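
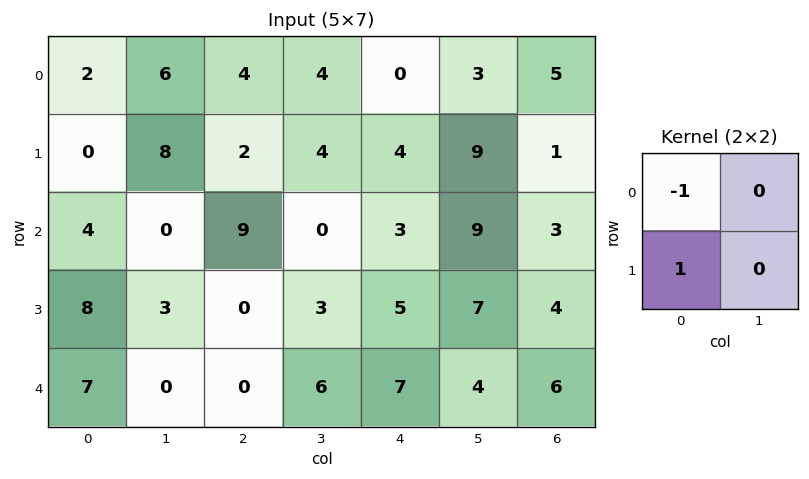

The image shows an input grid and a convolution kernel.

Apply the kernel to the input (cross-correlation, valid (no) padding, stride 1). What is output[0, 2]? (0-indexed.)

The receptive field on the input at this output position is [4 4 / 2 4]. Elementwise product with the kernel and sum: 4·-1 + 2·1.

-2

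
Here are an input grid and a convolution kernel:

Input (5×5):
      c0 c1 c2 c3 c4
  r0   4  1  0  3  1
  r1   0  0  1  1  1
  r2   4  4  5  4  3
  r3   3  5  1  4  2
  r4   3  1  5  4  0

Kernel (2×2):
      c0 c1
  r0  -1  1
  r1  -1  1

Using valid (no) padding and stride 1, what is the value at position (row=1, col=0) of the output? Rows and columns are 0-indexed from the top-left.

0

The receptive field on the input at this output position is [0 0 / 4 4]. Elementwise product with the kernel and sum: 0·-1 + 0·1 + 4·-1 + 4·1.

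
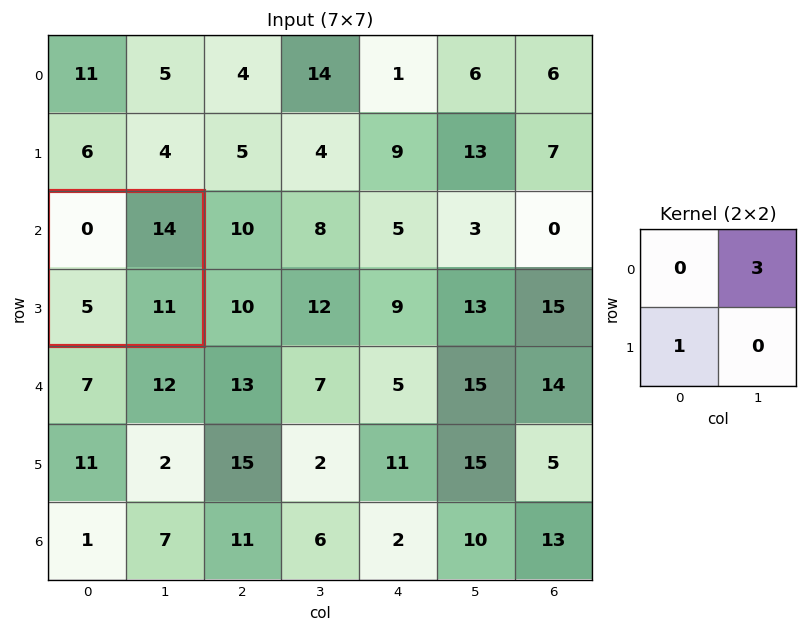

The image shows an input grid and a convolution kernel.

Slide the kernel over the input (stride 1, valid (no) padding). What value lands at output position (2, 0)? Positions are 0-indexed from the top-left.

The receptive field on the input at this output position is [0 14 / 5 11]. Elementwise product with the kernel and sum: 14·3 + 5·1.

47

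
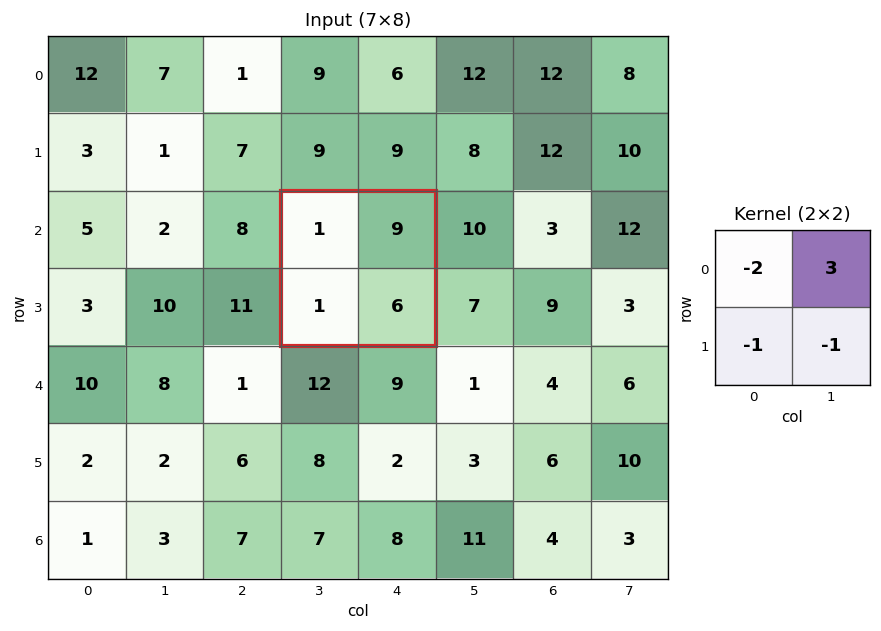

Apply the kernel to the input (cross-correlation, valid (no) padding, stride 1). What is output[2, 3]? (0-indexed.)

The receptive field on the input at this output position is [1 9 / 1 6]. Elementwise product with the kernel and sum: 1·-2 + 9·3 + 1·-1 + 6·-1.

18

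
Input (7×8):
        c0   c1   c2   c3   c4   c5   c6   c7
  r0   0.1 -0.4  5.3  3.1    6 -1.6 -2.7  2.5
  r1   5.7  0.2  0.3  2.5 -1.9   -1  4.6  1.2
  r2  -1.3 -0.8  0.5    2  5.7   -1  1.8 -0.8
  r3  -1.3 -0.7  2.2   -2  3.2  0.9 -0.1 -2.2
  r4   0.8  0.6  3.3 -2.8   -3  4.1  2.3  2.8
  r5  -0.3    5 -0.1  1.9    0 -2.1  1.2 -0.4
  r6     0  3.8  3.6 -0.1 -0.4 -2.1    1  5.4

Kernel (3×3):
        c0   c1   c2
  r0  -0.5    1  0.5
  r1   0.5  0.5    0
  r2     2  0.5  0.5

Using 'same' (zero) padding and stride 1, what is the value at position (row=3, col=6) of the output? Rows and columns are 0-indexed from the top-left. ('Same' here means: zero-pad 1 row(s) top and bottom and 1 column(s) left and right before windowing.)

The receptive field on the zero-padded input at this output position is [-1 1.8 -0.8 / 0.9 -0.1 -2.2 / 4.1 2.3 2.8]. Elementwise product with the kernel and sum: -1·-0.5 + 1.8·1 + -0.8·0.5 + 0.9·0.5 + -0.1·0.5 + 4.1·2 + 2.3·0.5 + 2.8·0.5.

13.05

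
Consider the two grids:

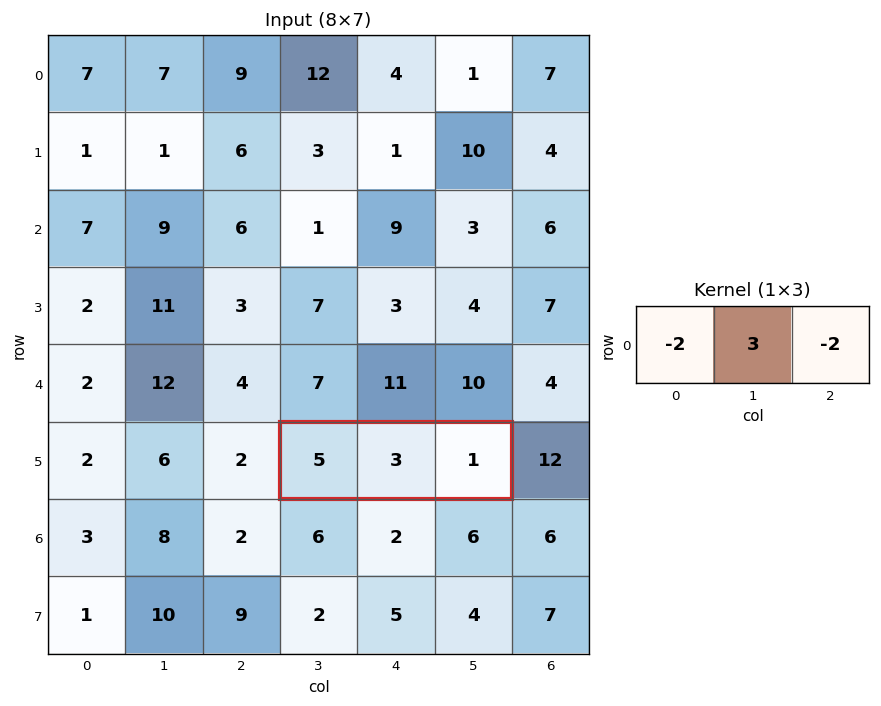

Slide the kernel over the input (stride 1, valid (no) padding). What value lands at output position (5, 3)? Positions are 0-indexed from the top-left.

The receptive field on the input at this output position is [5 3 1]. Elementwise product with the kernel and sum: 5·-2 + 3·3 + 1·-2.

-3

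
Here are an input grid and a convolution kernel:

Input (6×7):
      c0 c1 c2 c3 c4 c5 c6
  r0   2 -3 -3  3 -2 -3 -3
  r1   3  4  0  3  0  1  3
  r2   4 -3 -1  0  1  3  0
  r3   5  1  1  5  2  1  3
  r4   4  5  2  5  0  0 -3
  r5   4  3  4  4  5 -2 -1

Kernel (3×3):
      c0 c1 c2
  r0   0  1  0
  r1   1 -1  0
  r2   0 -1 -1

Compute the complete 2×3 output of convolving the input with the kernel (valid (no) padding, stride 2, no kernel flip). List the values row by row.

0 -1 -7
-6 -9 7

Output[0,0]: The receptive field on the input at this output position is [2 -3 -3 / 3 4 0 / 4 -3 -1]. Elementwise product with the kernel and sum: -3·1 + 3·1 + 4·-1 + -3·-1 + -1·-1.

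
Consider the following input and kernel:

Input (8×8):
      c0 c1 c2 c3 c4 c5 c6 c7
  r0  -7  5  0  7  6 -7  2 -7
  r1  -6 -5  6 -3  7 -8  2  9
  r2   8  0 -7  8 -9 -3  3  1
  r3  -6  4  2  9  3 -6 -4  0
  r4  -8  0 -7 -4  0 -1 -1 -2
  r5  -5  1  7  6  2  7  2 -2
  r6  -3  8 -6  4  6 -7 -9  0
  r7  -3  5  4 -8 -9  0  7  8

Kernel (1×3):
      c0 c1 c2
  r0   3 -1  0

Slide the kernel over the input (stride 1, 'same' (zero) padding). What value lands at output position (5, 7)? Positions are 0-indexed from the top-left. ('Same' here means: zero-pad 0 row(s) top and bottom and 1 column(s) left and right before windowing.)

The receptive field on the zero-padded input at this output position is [2 -2 0]. Elementwise product with the kernel and sum: 2·3 + -2·-1.

8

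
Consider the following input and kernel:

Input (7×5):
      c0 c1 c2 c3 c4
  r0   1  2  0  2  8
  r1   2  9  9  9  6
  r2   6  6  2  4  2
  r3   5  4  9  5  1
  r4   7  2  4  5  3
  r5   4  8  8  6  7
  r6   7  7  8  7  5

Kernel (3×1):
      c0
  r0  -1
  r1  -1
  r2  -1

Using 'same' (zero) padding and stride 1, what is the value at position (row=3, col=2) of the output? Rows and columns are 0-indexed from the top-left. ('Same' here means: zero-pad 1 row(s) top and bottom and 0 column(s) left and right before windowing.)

The receptive field on the zero-padded input at this output position is [2 / 9 / 4]. Elementwise product with the kernel and sum: 2·-1 + 9·-1 + 4·-1.

-15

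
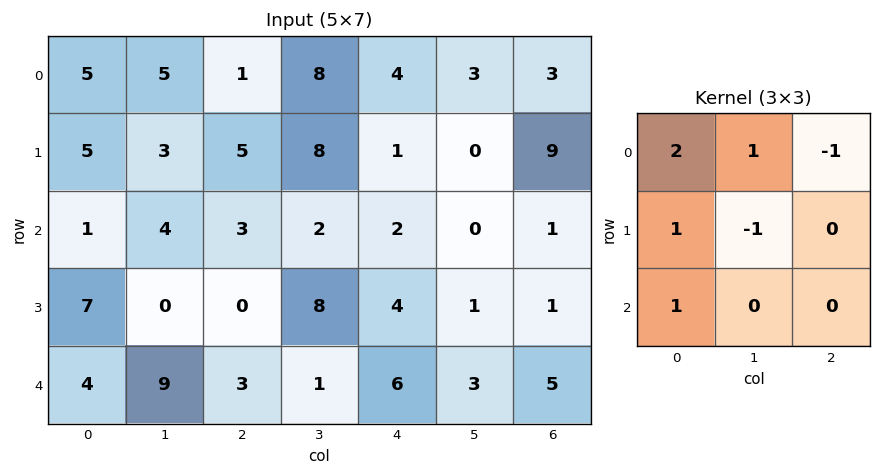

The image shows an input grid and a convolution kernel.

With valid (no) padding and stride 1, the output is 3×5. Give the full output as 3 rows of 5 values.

17 5 6 26 11
12 4 18 25 -1
14 18 1 11 12

Output[0,0]: The receptive field on the input at this output position is [5 5 1 / 5 3 5 / 1 4 3]. Elementwise product with the kernel and sum: 5·2 + 5·1 + 1·-1 + 5·1 + 3·-1 + 1·1.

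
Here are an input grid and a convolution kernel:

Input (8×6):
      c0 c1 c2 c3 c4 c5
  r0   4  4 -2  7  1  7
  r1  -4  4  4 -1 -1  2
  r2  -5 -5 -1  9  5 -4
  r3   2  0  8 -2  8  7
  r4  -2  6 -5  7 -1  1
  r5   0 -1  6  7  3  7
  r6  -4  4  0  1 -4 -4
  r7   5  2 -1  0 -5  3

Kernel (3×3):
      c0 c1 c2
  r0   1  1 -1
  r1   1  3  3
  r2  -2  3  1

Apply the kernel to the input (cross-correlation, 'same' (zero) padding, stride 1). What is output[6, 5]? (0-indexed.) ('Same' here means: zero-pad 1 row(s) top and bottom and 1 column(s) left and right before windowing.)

The receptive field on the zero-padded input at this output position is [3 7 0 / -4 -4 0 / -5 3 0]. Elementwise product with the kernel and sum: 3·1 + 7·1 + 0·-1 + -4·1 + -4·3 + 0·3 + -5·-2 + 3·3 + 0·1.

13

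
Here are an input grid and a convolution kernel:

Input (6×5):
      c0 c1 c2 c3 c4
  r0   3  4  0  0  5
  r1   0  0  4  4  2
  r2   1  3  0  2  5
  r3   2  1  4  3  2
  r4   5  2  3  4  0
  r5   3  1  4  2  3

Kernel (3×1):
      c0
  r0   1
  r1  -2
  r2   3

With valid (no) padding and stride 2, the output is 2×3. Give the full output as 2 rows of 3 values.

Output[0,0]: The receptive field on the input at this output position is [3 / 0 / 1]. Elementwise product with the kernel and sum: 3·1 + 0·-2 + 1·3.

6 -8 16
12 1 1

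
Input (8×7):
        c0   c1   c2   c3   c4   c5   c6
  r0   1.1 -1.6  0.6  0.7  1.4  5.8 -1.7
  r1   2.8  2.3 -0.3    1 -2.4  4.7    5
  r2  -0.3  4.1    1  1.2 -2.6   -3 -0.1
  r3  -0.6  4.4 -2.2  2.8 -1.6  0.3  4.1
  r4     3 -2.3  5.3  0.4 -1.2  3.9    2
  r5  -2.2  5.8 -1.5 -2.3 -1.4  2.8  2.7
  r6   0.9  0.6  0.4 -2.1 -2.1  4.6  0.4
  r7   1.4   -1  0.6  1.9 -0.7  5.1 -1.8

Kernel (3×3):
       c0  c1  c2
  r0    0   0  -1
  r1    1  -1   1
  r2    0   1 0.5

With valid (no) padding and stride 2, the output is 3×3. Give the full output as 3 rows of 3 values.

Output[0,0]: The receptive field on the input at this output position is [1.1 -1.6 0.6 / 2.8 2.3 -0.3 / -0.3 4.1 1]. Elementwise product with the kernel and sum: 0.6·-1 + 2.8·1 + 2.3·-1 + -0.3·1 + 4.1·1 + 1·0.5.

4.2 -5.2 -3.45
-7.85 -4.2 7.2
-14 -2.55 1.3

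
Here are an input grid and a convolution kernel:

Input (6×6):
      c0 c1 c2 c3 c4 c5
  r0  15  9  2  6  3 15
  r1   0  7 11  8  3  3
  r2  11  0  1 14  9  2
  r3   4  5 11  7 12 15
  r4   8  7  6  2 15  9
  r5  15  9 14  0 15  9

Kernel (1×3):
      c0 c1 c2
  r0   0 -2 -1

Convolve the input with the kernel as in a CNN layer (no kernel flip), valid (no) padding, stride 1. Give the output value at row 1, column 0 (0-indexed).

-25

The receptive field on the input at this output position is [0 7 11]. Elementwise product with the kernel and sum: 7·-2 + 11·-1.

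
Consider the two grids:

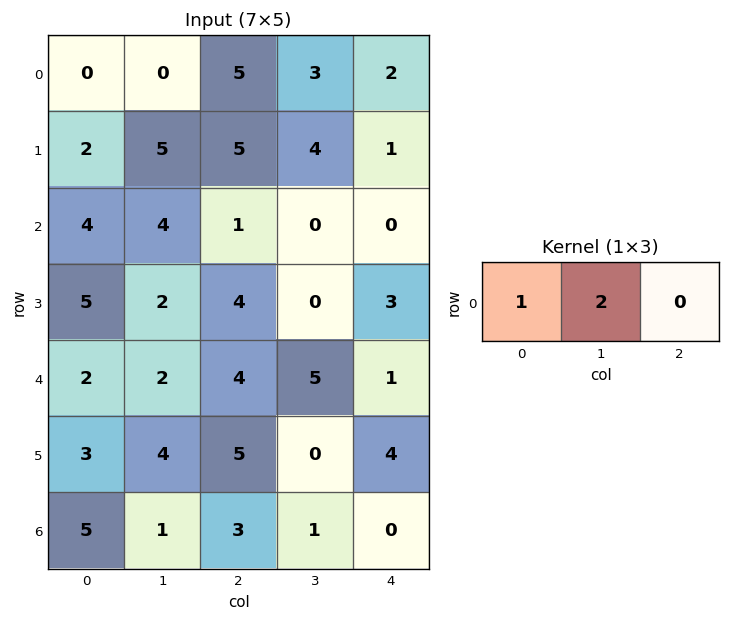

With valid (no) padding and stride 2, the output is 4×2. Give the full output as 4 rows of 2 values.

Output[0,0]: The receptive field on the input at this output position is [0 0 5]. Elementwise product with the kernel and sum: 0·1 + 0·2.

0 11
12 1
6 14
7 5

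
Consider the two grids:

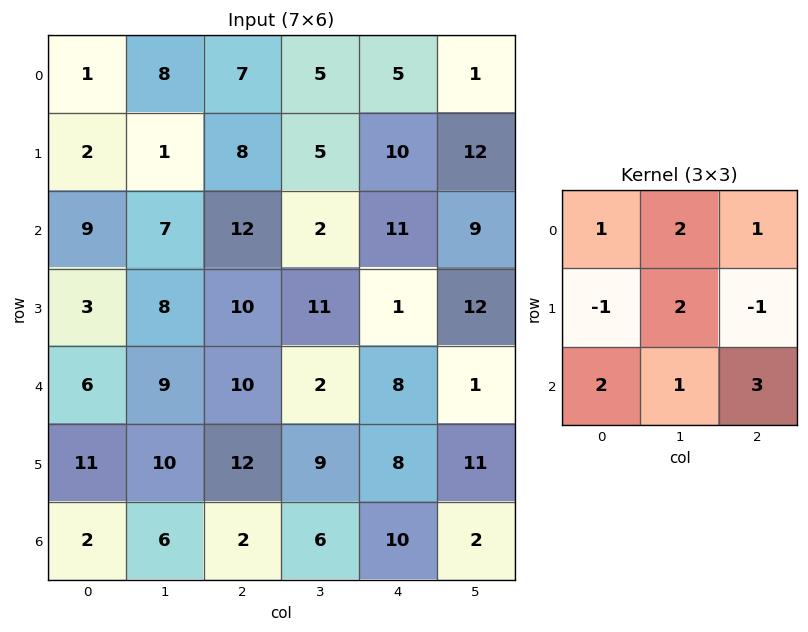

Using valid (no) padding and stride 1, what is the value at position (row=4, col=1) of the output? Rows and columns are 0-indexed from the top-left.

The receptive field on the input at this output position is [9 10 2 / 10 12 9 / 6 2 6]. Elementwise product with the kernel and sum: 9·1 + 10·2 + 2·1 + 10·-1 + 12·2 + 9·-1 + 6·2 + 2·1 + 6·3.

68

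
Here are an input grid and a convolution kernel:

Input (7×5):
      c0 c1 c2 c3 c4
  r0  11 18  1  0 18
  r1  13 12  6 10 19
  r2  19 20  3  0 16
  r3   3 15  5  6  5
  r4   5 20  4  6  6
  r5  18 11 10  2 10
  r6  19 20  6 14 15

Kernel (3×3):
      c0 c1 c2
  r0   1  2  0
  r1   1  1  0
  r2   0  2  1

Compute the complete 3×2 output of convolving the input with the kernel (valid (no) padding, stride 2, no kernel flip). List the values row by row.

Output[0,0]: The receptive field on the input at this output position is [11 18 1 / 13 12 6 / 19 20 3]. Elementwise product with the kernel and sum: 11·1 + 18·2 + 13·1 + 12·1 + 20·2 + 3·1.

115 33
121 32
120 71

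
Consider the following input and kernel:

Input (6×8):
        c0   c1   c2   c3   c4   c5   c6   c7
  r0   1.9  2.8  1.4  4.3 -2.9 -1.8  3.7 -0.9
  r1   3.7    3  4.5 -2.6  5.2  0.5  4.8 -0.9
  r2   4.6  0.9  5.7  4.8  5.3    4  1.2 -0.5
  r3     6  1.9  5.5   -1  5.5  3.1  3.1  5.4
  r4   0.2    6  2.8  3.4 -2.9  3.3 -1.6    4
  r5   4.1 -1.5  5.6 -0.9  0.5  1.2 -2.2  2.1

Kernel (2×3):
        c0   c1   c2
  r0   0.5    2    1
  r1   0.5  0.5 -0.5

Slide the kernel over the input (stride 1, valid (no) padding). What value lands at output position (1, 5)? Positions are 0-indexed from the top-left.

The receptive field on the input at this output position is [0.5 4.8 -0.9 / 4 1.2 -0.5]. Elementwise product with the kernel and sum: 0.5·0.5 + 4.8·2 + -0.9·1 + 4·0.5 + 1.2·0.5 + -0.5·-0.5.

11.8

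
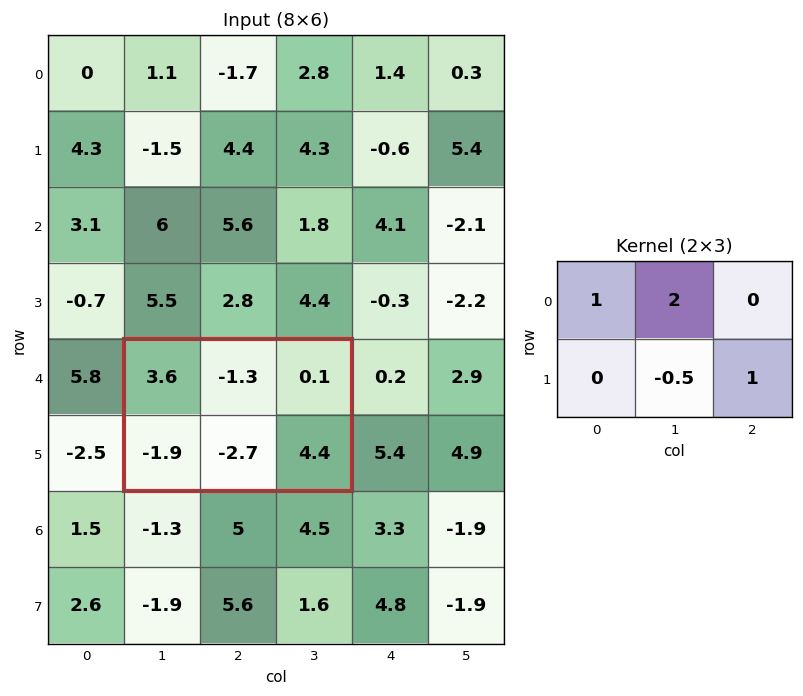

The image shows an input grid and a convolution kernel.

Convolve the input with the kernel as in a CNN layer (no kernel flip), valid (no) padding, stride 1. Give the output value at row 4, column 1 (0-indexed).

6.75

The receptive field on the input at this output position is [3.6 -1.3 0.1 / -1.9 -2.7 4.4]. Elementwise product with the kernel and sum: 3.6·1 + -1.3·2 + -2.7·-0.5 + 4.4·1.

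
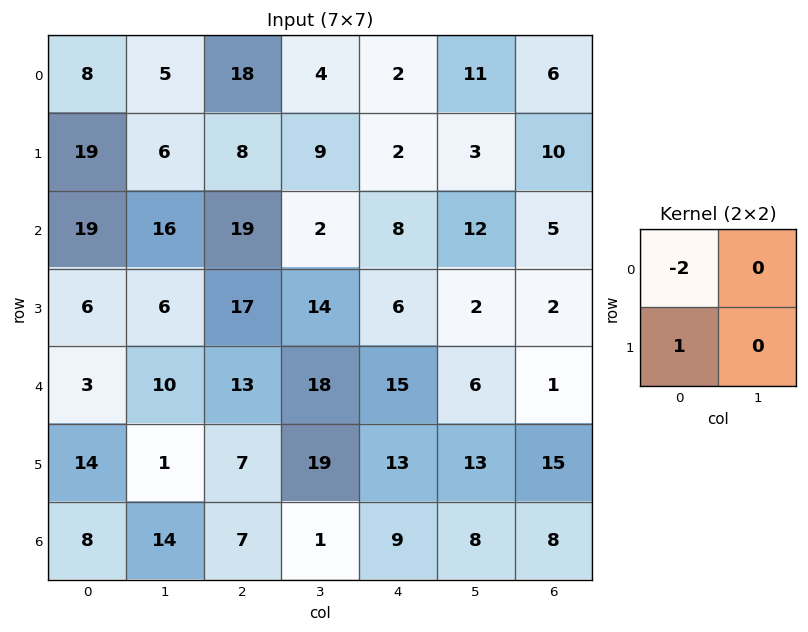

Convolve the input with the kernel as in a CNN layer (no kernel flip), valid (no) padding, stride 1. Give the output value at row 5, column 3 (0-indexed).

-37

The receptive field on the input at this output position is [19 13 / 1 9]. Elementwise product with the kernel and sum: 19·-2 + 1·1.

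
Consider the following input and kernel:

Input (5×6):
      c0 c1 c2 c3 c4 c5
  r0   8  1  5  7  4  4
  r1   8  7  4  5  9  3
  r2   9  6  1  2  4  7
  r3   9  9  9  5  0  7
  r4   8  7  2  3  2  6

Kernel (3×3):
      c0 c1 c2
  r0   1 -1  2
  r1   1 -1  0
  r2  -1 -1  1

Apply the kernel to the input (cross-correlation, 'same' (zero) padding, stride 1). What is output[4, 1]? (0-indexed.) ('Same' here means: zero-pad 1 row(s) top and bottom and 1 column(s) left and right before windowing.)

19

The receptive field on the zero-padded input at this output position is [9 9 9 / 8 7 2 / 0 0 0]. Elementwise product with the kernel and sum: 9·1 + 9·-1 + 9·2 + 8·1 + 7·-1 + 0·-1 + 0·-1 + 0·1.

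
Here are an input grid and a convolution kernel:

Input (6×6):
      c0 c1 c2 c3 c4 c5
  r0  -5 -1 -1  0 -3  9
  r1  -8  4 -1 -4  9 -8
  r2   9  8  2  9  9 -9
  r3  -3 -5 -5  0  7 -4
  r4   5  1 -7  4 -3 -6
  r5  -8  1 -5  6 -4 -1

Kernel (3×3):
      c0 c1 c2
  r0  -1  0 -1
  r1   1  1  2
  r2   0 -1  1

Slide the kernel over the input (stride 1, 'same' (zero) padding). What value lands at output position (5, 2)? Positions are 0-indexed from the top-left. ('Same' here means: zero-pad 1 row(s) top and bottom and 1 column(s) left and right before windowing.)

3

The receptive field on the zero-padded input at this output position is [1 -7 4 / 1 -5 6 / 0 0 0]. Elementwise product with the kernel and sum: 1·-1 + 4·-1 + 1·1 + -5·1 + 6·2 + 0·-1 + 0·1.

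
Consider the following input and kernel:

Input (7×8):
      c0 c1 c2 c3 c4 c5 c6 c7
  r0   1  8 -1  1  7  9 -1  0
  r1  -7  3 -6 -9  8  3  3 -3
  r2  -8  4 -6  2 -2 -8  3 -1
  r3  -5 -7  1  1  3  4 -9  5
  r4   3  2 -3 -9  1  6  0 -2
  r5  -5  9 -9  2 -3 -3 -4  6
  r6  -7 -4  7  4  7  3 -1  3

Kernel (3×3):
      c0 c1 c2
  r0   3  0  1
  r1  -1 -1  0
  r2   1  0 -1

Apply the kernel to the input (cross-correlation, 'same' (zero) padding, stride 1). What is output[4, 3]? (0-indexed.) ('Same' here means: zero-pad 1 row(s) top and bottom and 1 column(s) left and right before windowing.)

The receptive field on the zero-padded input at this output position is [1 1 3 / -3 -9 1 / -9 2 -3]. Elementwise product with the kernel and sum: 1·3 + 3·1 + -3·-1 + -9·-1 + -9·1 + -3·-1.

12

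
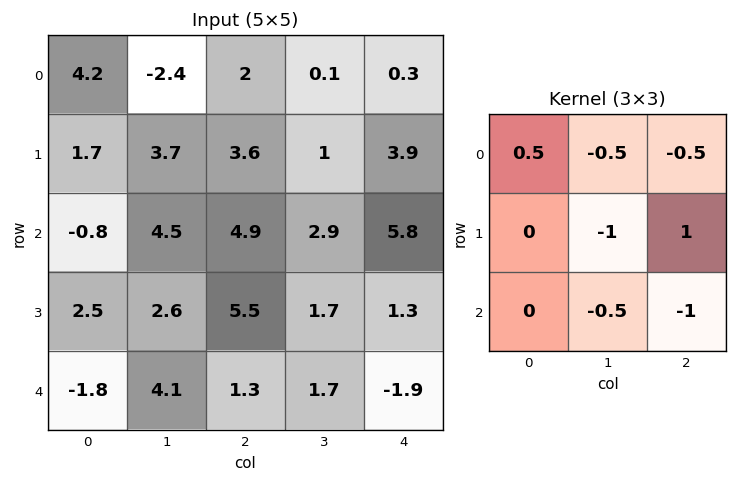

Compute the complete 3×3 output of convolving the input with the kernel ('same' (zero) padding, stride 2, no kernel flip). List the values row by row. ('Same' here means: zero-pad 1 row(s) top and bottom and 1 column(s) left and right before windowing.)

-11.15 -4.7 -2.25
-1.25 -6.9 -7.9
3.35 -1.9 2.1

Output[0,0]: The receptive field on the zero-padded input at this output position is [0 0 0 / 0 4.2 -2.4 / 0 1.7 3.7]. Elementwise product with the kernel and sum: 0·0.5 + 0·-0.5 + 0·-0.5 + 4.2·-1 + -2.4·1 + 1.7·-0.5 + 3.7·-1.
Output[0,1]: The receptive field on the zero-padded input at this output position is [0 0 0 / -2.4 2 0.1 / 3.7 3.6 1]. Elementwise product with the kernel and sum: 0·0.5 + 0·-0.5 + 0·-0.5 + 2·-1 + 0.1·1 + 3.6·-0.5 + 1·-1.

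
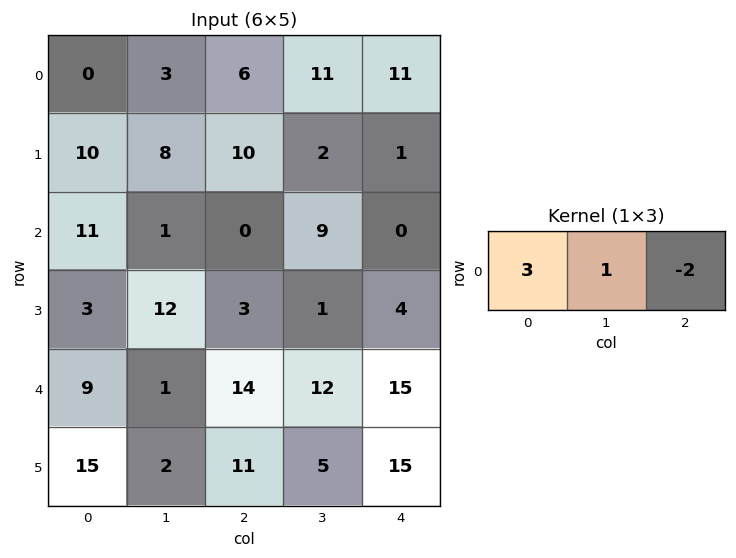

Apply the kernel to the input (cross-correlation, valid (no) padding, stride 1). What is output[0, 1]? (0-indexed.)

-7

The receptive field on the input at this output position is [3 6 11]. Elementwise product with the kernel and sum: 3·3 + 6·1 + 11·-2.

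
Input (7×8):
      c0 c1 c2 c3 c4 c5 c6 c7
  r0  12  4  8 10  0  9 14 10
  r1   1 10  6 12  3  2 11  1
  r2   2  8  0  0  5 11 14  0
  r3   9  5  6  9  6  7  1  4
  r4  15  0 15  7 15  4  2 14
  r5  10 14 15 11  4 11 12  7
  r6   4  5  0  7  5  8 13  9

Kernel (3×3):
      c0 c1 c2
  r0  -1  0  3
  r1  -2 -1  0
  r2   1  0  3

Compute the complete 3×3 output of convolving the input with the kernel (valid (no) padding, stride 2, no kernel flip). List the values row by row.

2 -17 81
35 54 39
0 4 16

Output[0,0]: The receptive field on the input at this output position is [12 4 8 / 1 10 6 / 2 8 0]. Elementwise product with the kernel and sum: 12·-1 + 8·3 + 1·-2 + 10·-1 + 2·1 + 0·3.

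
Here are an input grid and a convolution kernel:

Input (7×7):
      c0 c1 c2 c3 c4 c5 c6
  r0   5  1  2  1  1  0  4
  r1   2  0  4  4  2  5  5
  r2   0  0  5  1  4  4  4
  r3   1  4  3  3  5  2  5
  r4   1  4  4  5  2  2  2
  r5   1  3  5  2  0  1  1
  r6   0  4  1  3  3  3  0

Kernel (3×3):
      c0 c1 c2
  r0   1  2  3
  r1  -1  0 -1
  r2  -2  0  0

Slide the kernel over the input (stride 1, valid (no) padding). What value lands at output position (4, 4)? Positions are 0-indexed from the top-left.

The receptive field on the input at this output position is [2 2 2 / 0 1 1 / 3 3 0]. Elementwise product with the kernel and sum: 2·1 + 2·2 + 2·3 + 0·-1 + 1·-1 + 3·-2.

5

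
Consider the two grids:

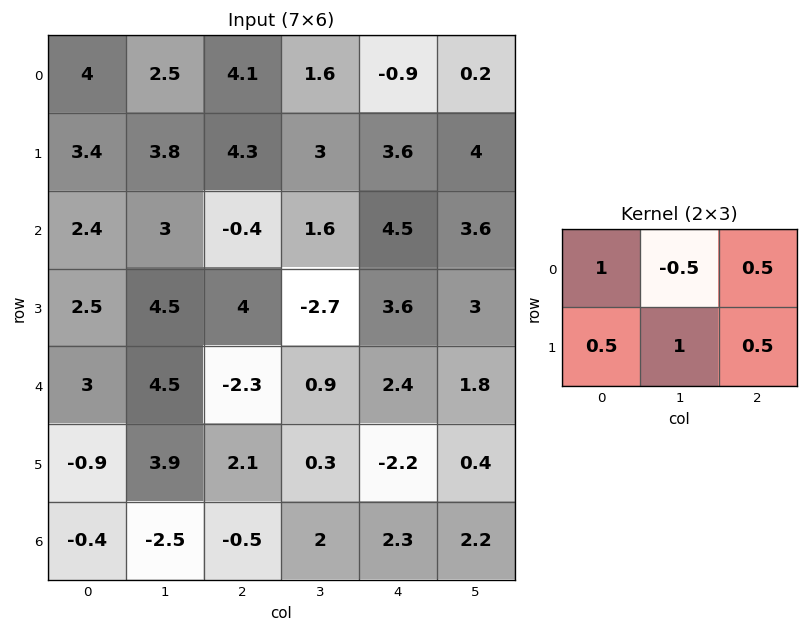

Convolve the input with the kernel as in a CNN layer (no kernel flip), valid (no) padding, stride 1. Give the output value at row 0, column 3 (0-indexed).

9.25

The receptive field on the input at this output position is [1.6 -0.9 0.2 / 3 3.6 4]. Elementwise product with the kernel and sum: 1.6·1 + -0.9·-0.5 + 0.2·0.5 + 3·0.5 + 3.6·1 + 4·0.5.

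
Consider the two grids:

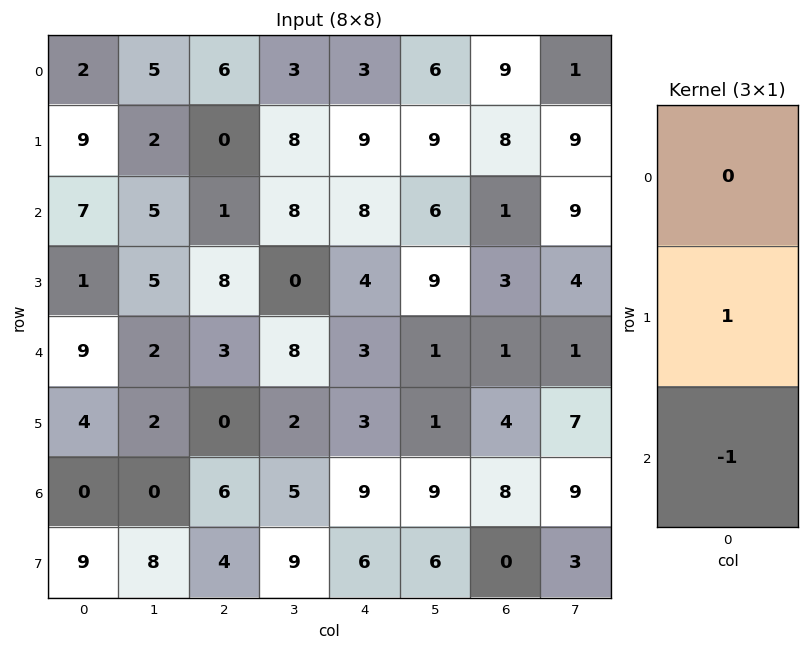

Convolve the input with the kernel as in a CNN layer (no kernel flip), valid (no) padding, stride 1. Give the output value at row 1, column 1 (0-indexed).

The receptive field on the input at this output position is [2 / 5 / 5]. Elementwise product with the kernel and sum: 5·1 + 5·-1.

0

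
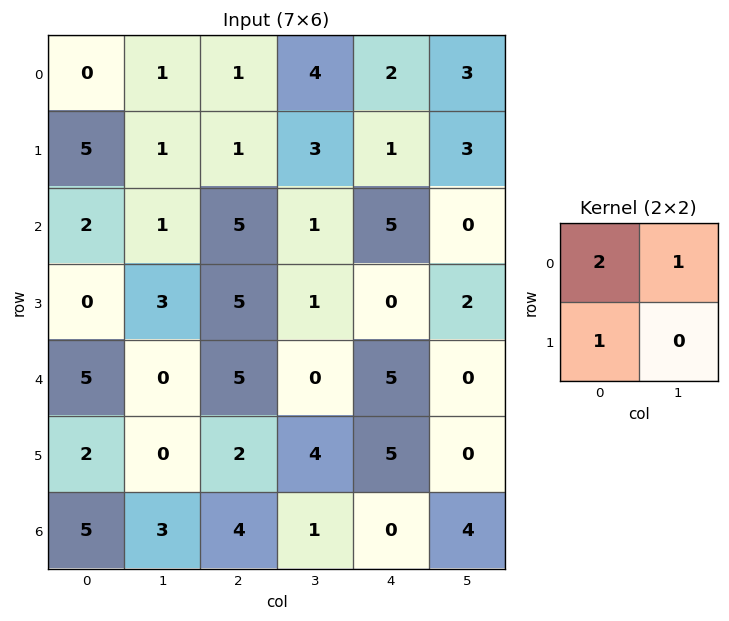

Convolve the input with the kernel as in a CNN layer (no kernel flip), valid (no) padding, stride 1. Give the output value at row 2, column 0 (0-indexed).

The receptive field on the input at this output position is [2 1 / 0 3]. Elementwise product with the kernel and sum: 2·2 + 1·1 + 0·1.

5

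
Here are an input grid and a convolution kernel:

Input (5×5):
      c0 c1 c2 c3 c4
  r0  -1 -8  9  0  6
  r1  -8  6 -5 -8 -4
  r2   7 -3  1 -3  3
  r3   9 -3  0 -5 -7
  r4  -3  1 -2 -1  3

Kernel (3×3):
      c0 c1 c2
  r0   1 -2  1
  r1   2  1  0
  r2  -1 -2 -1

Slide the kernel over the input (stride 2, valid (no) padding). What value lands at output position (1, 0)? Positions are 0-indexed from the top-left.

32

The receptive field on the input at this output position is [7 -3 1 / 9 -3 0 / -3 1 -2]. Elementwise product with the kernel and sum: 7·1 + -3·-2 + 1·1 + 9·2 + -3·1 + -3·-1 + 1·-2 + -2·-1.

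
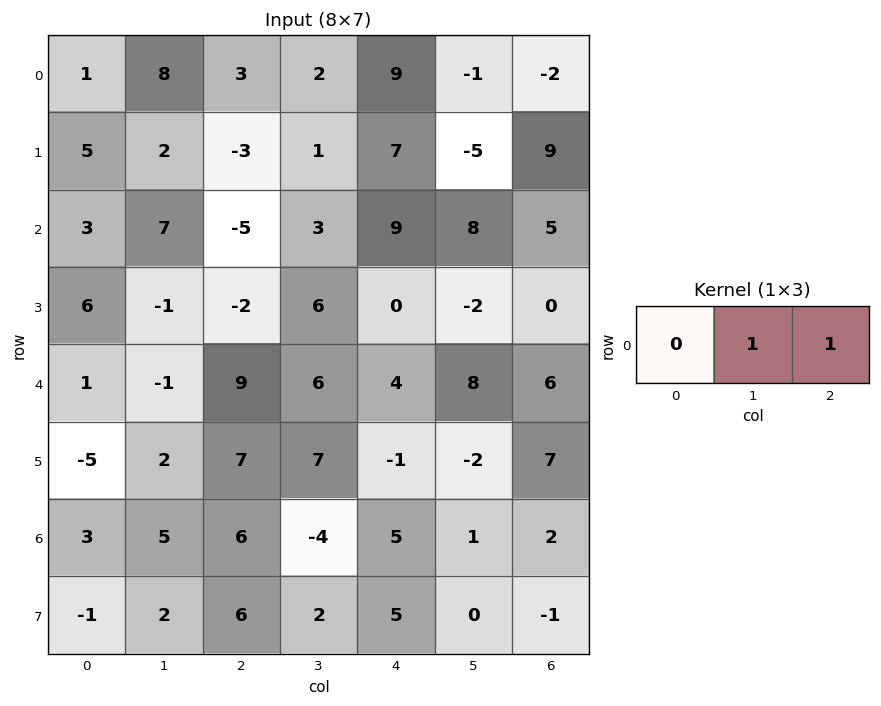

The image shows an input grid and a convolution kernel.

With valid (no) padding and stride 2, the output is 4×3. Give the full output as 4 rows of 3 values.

Output[0,0]: The receptive field on the input at this output position is [1 8 3]. Elementwise product with the kernel and sum: 8·1 + 3·1.
Output[0,1]: The receptive field on the input at this output position is [3 2 9]. Elementwise product with the kernel and sum: 2·1 + 9·1.

11 11 -3
2 12 13
8 10 14
11 1 3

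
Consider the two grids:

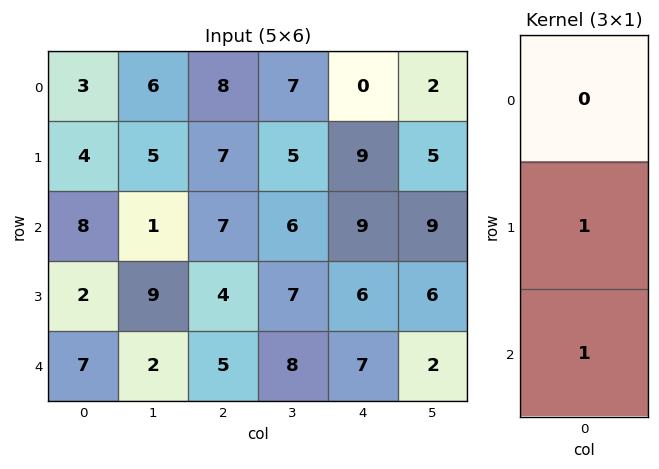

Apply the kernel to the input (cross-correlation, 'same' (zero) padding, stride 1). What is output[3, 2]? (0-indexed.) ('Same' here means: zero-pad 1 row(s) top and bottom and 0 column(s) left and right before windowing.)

The receptive field on the zero-padded input at this output position is [7 / 4 / 5]. Elementwise product with the kernel and sum: 4·1 + 5·1.

9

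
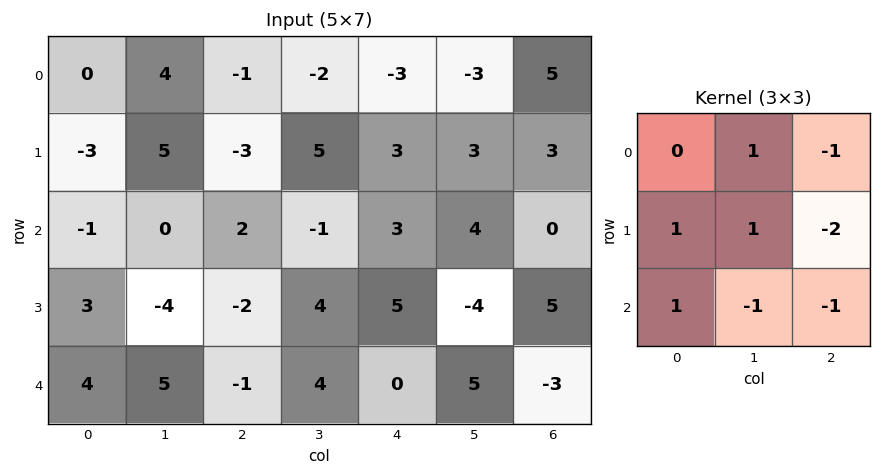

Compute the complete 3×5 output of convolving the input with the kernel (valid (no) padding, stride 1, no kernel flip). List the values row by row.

Output[0,0]: The receptive field on the input at this output position is [0 4 -1 / -3 5 -3 / -1 0 2]. Elementwise product with the kernel and sum: 4·1 + -1·-1 + -3·1 + 5·1 + -3·-2 + -1·1 + 0·-1 + 2·-1.

10 -8 -3 -6 -9
12 -10 -14 -3 11
1 -9 -17 15 -7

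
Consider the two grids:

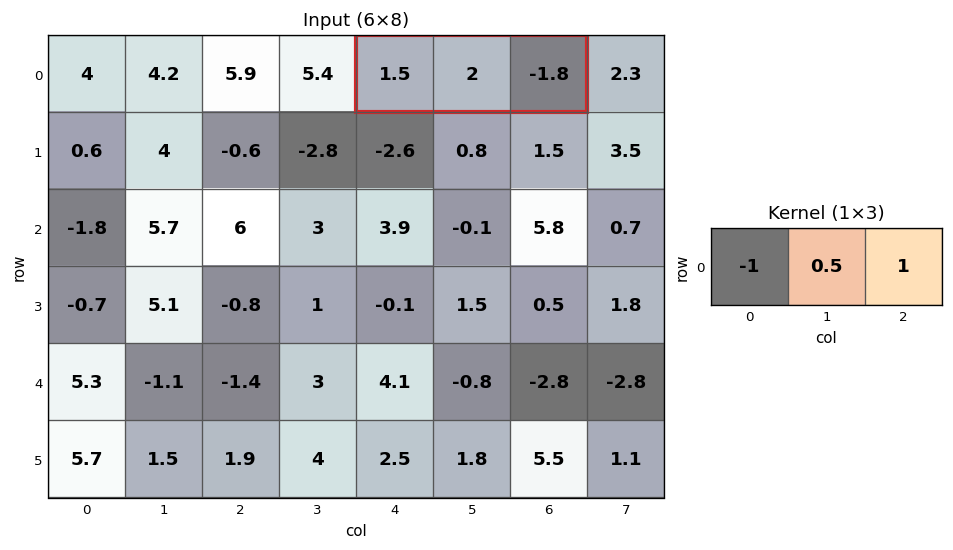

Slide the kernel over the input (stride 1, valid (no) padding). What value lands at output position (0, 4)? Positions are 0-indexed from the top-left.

The receptive field on the input at this output position is [1.5 2 -1.8]. Elementwise product with the kernel and sum: 1.5·-1 + 2·0.5 + -1.8·1.

-2.3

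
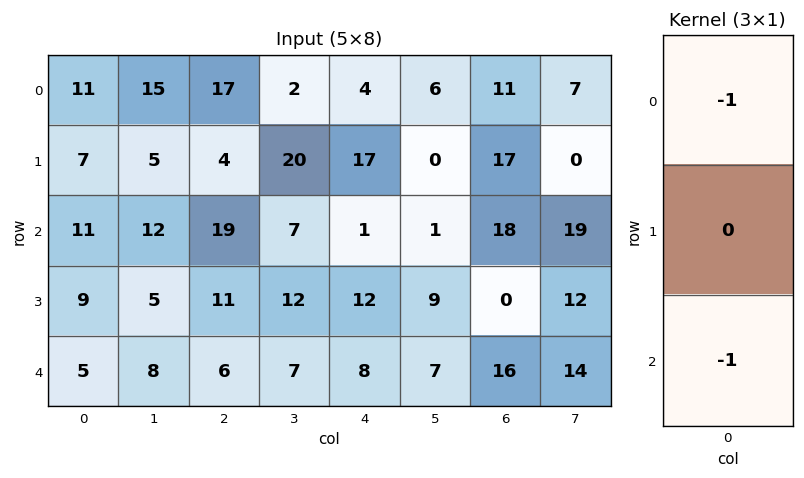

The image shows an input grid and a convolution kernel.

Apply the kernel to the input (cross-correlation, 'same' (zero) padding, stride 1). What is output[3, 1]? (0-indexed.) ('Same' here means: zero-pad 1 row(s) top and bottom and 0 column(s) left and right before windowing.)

The receptive field on the zero-padded input at this output position is [12 / 5 / 8]. Elementwise product with the kernel and sum: 12·-1 + 8·-1.

-20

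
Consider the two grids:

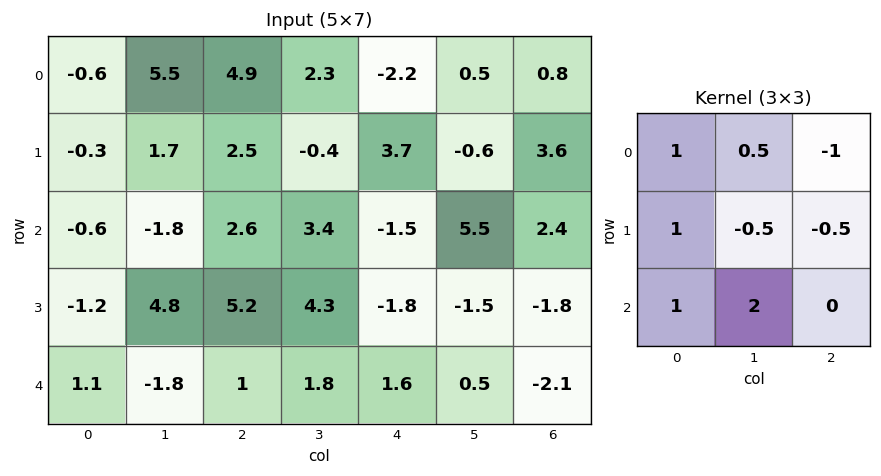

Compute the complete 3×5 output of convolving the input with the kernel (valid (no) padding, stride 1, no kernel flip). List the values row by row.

-9.35 9.7 18.5 -0.85 8.95
5.45 13.75 14.05 4.15 -10.45
-12.8 -3.65 14.35 8.1 1.3

Output[0,0]: The receptive field on the input at this output position is [-0.6 5.5 4.9 / -0.3 1.7 2.5 / -0.6 -1.8 2.6]. Elementwise product with the kernel and sum: -0.6·1 + 5.5·0.5 + 4.9·-1 + -0.3·1 + 1.7·-0.5 + 2.5·-0.5 + -0.6·1 + -1.8·2.
Output[0,1]: The receptive field on the input at this output position is [5.5 4.9 2.3 / 1.7 2.5 -0.4 / -1.8 2.6 3.4]. Elementwise product with the kernel and sum: 5.5·1 + 4.9·0.5 + 2.3·-1 + 1.7·1 + 2.5·-0.5 + -0.4·-0.5 + -1.8·1 + 2.6·2.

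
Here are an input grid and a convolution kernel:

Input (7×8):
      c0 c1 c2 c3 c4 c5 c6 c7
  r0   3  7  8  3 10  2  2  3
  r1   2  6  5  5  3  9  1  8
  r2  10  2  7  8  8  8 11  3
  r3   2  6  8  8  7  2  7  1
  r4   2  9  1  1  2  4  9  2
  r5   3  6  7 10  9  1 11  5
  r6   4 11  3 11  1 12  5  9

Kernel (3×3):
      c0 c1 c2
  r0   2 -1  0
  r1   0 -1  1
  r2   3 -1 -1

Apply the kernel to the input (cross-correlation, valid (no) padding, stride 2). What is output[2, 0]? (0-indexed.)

-6

The receptive field on the input at this output position is [2 9 1 / 3 6 7 / 4 11 3]. Elementwise product with the kernel and sum: 2·2 + 9·-1 + 6·-1 + 7·1 + 4·3 + 11·-1 + 3·-1.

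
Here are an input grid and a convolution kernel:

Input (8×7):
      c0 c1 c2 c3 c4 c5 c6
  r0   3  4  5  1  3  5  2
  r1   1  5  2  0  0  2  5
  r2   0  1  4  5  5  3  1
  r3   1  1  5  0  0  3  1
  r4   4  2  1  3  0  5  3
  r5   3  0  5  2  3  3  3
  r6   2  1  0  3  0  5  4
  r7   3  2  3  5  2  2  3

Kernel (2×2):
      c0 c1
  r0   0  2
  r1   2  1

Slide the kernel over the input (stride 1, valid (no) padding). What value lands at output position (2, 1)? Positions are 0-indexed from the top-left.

The receptive field on the input at this output position is [1 4 / 1 5]. Elementwise product with the kernel and sum: 4·2 + 1·2 + 5·1.

15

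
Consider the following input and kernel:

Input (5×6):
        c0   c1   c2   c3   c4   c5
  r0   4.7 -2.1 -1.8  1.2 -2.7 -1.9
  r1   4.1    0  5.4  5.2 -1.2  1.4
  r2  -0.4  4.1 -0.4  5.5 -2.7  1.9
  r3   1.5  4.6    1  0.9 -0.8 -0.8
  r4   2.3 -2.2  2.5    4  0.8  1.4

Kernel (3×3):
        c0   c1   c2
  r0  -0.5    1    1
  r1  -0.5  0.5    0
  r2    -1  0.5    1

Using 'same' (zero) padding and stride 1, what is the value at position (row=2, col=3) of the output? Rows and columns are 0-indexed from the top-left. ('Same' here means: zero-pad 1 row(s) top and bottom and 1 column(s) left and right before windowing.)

2.9

The receptive field on the zero-padded input at this output position is [5.4 5.2 -1.2 / -0.4 5.5 -2.7 / 1 0.9 -0.8]. Elementwise product with the kernel and sum: 5.4·-0.5 + 5.2·1 + -1.2·1 + -0.4·-0.5 + 5.5·0.5 + 1·-1 + 0.9·0.5 + -0.8·1.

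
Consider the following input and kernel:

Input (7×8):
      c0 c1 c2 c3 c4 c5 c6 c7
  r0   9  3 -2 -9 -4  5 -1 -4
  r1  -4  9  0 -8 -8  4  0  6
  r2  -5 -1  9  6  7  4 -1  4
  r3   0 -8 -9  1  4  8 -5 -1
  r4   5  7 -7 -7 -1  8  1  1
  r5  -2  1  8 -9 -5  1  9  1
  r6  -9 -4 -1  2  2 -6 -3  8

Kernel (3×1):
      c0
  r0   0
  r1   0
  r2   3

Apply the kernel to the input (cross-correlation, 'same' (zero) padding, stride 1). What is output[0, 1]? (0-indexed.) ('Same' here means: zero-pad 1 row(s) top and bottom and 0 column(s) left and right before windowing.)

27

The receptive field on the zero-padded input at this output position is [0 / 3 / 9]. Elementwise product with the kernel and sum: 9·3.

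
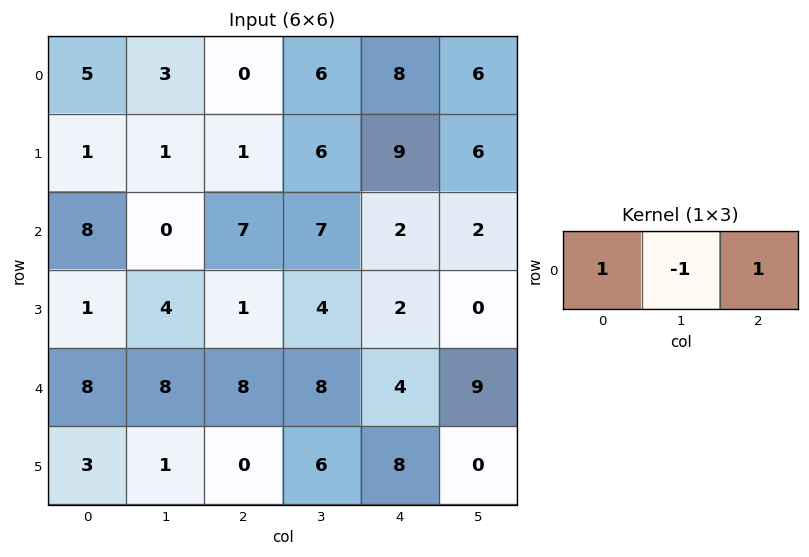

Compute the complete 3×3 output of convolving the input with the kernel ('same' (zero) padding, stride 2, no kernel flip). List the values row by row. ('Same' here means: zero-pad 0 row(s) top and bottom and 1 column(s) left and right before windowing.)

Output[0,0]: The receptive field on the zero-padded input at this output position is [0 5 3]. Elementwise product with the kernel and sum: 0·1 + 5·-1 + 3·1.

-2 9 4
-8 0 7
0 8 13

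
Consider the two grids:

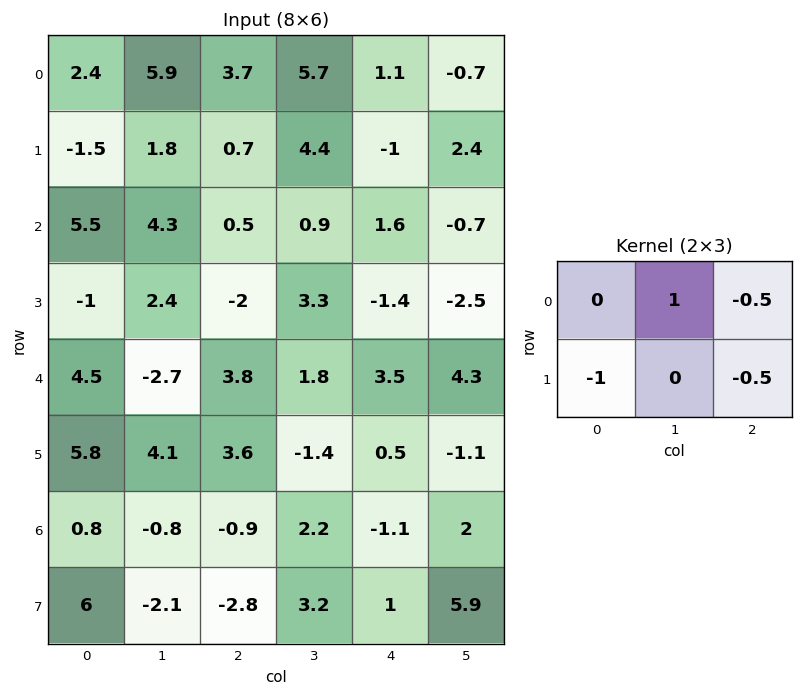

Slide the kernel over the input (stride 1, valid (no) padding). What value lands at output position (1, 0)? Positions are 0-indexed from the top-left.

-4.3

The receptive field on the input at this output position is [-1.5 1.8 0.7 / 5.5 4.3 0.5]. Elementwise product with the kernel and sum: 1.8·1 + 0.7·-0.5 + 5.5·-1 + 0.5·-0.5.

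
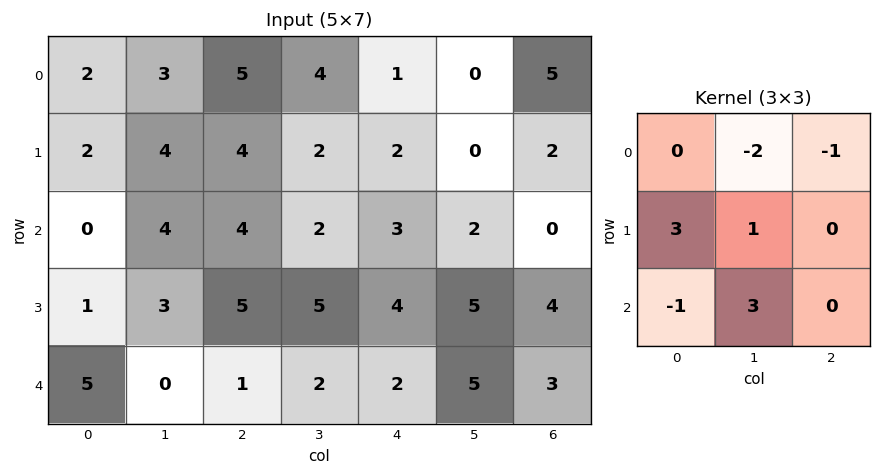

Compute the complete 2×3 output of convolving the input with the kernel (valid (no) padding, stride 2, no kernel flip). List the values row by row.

Output[0,0]: The receptive field on the input at this output position is [2 3 5 / 2 4 4 / 0 4 4]. Elementwise product with the kernel and sum: 3·-2 + 5·-1 + 2·3 + 4·1 + 0·-1 + 4·3.

11 7 4
-11 18 26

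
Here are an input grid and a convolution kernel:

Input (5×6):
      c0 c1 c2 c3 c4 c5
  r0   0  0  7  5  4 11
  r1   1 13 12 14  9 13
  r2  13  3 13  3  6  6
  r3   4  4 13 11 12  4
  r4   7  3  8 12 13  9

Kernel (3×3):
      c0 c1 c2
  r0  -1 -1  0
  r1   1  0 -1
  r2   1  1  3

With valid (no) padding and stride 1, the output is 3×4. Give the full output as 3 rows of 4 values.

Output[0,0]: The receptive field on the input at this output position is [0 0 7 / 1 13 12 / 13 3 13]. Elementwise product with the kernel and sum: 0·-1 + 0·-1 + 1·1 + 12·-1 + 13·1 + 3·1 + 13·3.

44 17 25 19
33 25 41 9
9 24 44 50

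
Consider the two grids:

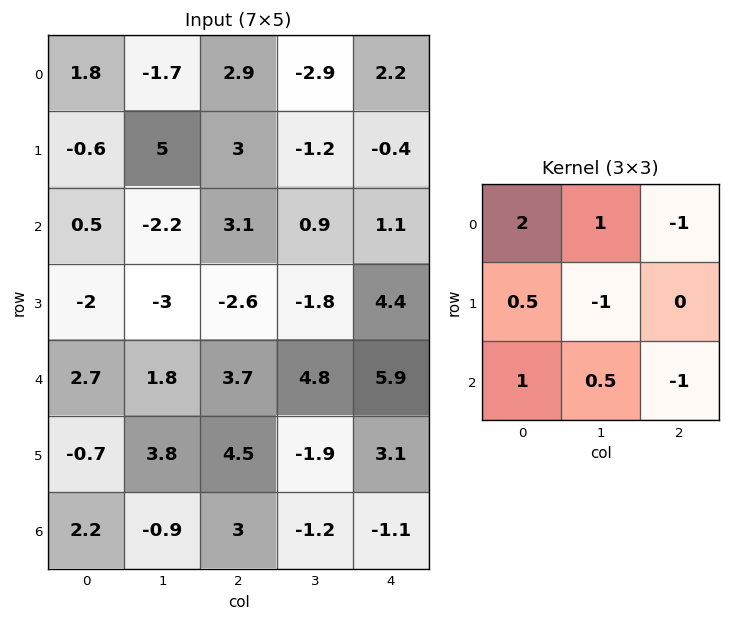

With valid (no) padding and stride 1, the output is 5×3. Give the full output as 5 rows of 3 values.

-10 0.35 5.85
2.35 7.5 -2.05
-2.4 -2.25 6.7
-8.15 -1.65 -13.9
-1.9 1.7 13.95

Output[0,0]: The receptive field on the input at this output position is [1.8 -1.7 2.9 / -0.6 5 3 / 0.5 -2.2 3.1]. Elementwise product with the kernel and sum: 1.8·2 + -1.7·1 + 2.9·-1 + -0.6·0.5 + 5·-1 + 0.5·1 + -2.2·0.5 + 3.1·-1.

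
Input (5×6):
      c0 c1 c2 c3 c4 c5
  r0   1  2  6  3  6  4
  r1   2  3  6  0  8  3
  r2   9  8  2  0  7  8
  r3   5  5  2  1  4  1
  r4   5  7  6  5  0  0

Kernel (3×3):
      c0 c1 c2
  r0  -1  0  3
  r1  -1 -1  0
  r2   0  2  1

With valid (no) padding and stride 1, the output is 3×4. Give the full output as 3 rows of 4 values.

30 2 13 23
11 -8 22 11
7 2 26 19

Output[0,0]: The receptive field on the input at this output position is [1 2 6 / 2 3 6 / 9 8 2]. Elementwise product with the kernel and sum: 1·-1 + 6·3 + 2·-1 + 3·-1 + 8·2 + 2·1.
Output[0,1]: The receptive field on the input at this output position is [2 6 3 / 3 6 0 / 8 2 0]. Elementwise product with the kernel and sum: 2·-1 + 3·3 + 3·-1 + 6·-1 + 2·2 + 0·1.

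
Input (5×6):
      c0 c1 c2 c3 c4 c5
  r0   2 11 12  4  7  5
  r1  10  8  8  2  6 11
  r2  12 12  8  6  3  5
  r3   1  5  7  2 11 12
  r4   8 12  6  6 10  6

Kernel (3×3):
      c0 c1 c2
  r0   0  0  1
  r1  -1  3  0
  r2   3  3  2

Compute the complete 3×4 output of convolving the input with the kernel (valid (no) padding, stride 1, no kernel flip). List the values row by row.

114 92 53 58
64 54 65 77
94 88 58 96

Output[0,0]: The receptive field on the input at this output position is [2 11 12 / 10 8 8 / 12 12 8]. Elementwise product with the kernel and sum: 12·1 + 10·-1 + 8·3 + 12·3 + 12·3 + 8·2.
Output[0,1]: The receptive field on the input at this output position is [11 12 4 / 8 8 2 / 12 8 6]. Elementwise product with the kernel and sum: 4·1 + 8·-1 + 8·3 + 12·3 + 8·3 + 6·2.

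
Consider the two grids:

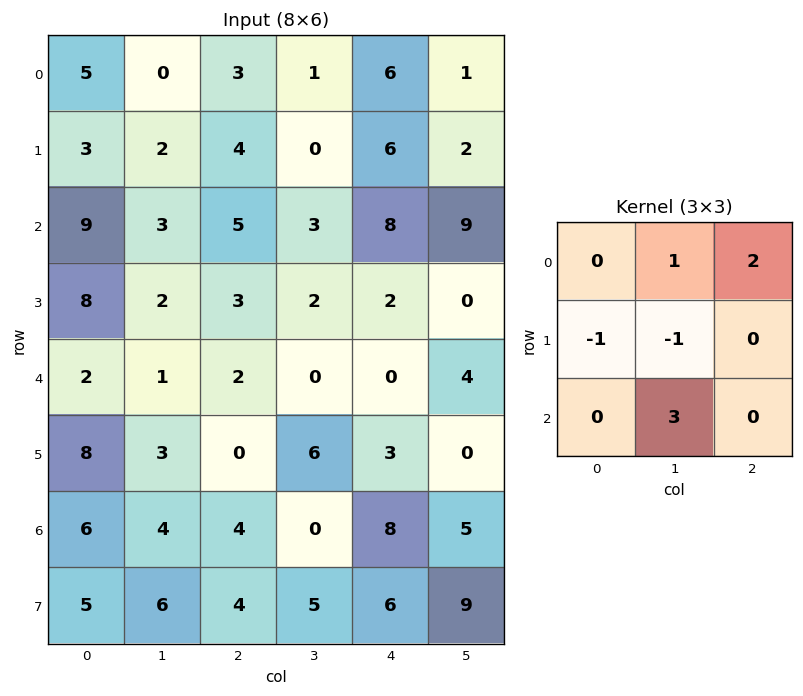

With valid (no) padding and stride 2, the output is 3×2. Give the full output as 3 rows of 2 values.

10 18
6 14
6 -6

Output[0,0]: The receptive field on the input at this output position is [5 0 3 / 3 2 4 / 9 3 5]. Elementwise product with the kernel and sum: 0·1 + 3·2 + 3·-1 + 2·-1 + 3·3.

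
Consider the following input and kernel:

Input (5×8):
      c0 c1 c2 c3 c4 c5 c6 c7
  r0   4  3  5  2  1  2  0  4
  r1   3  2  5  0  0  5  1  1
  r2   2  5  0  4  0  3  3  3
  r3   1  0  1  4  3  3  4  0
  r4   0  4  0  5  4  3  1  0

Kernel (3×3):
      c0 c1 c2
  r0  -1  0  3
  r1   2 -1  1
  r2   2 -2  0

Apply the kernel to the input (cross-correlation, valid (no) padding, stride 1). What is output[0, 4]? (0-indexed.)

-11

The receptive field on the input at this output position is [1 2 0 / 0 5 1 / 0 3 3]. Elementwise product with the kernel and sum: 1·-1 + 0·3 + 0·2 + 5·-1 + 1·1 + 0·2 + 3·-2.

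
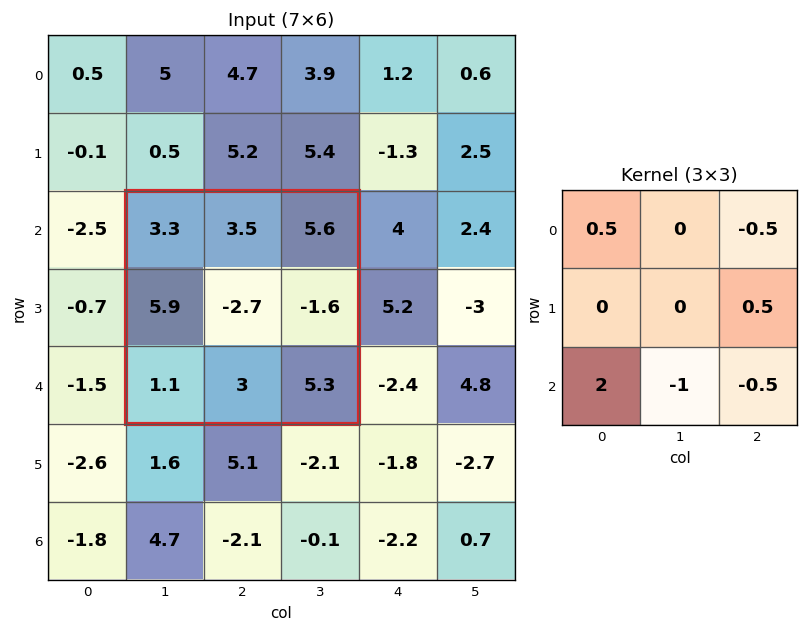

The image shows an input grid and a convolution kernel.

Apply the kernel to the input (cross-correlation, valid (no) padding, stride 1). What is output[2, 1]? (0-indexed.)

-5.4

The receptive field on the input at this output position is [3.3 3.5 5.6 / 5.9 -2.7 -1.6 / 1.1 3 5.3]. Elementwise product with the kernel and sum: 3.3·0.5 + 5.6·-0.5 + -1.6·0.5 + 1.1·2 + 3·-1 + 5.3·-0.5.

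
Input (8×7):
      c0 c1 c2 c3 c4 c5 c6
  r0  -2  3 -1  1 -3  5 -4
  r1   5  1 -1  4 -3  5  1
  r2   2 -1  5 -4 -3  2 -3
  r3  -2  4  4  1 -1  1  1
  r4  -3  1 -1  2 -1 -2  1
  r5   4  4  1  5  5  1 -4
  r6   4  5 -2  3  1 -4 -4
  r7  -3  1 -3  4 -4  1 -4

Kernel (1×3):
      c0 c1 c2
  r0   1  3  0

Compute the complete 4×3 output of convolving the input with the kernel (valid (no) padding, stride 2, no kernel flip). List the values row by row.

7 2 12
-1 -7 3
0 5 -7
19 7 -11

Output[0,0]: The receptive field on the input at this output position is [-2 3 -1]. Elementwise product with the kernel and sum: -2·1 + 3·3.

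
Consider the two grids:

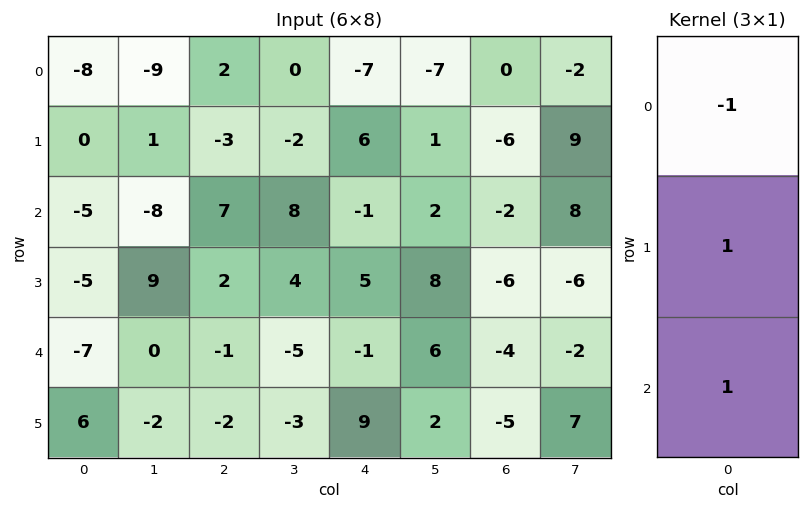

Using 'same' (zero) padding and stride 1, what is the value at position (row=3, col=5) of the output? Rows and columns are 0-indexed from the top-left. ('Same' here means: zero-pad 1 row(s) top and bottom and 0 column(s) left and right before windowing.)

The receptive field on the zero-padded input at this output position is [2 / 8 / 6]. Elementwise product with the kernel and sum: 2·-1 + 8·1 + 6·1.

12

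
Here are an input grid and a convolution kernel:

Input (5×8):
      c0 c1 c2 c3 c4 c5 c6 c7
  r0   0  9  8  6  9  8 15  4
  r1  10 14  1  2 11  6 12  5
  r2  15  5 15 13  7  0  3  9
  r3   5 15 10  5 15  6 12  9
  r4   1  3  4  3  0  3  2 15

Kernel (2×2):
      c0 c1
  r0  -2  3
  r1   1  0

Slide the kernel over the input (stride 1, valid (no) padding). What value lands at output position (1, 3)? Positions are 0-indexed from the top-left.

42

The receptive field on the input at this output position is [2 11 / 13 7]. Elementwise product with the kernel and sum: 2·-2 + 11·3 + 13·1.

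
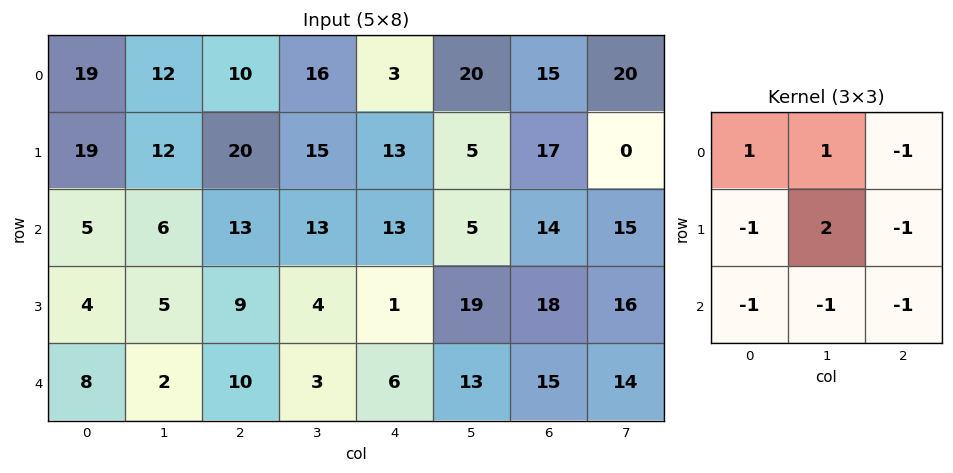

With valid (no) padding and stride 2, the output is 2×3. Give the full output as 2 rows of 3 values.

Output[0,0]: The receptive field on the input at this output position is [19 12 10 / 19 12 20 / 5 6 13]. Elementwise product with the kernel and sum: 19·1 + 12·1 + 10·-1 + 19·-1 + 12·2 + 20·-1 + 5·-1 + 6·-1 + 13·-1.

-18 -19 -44
-25 -8 -11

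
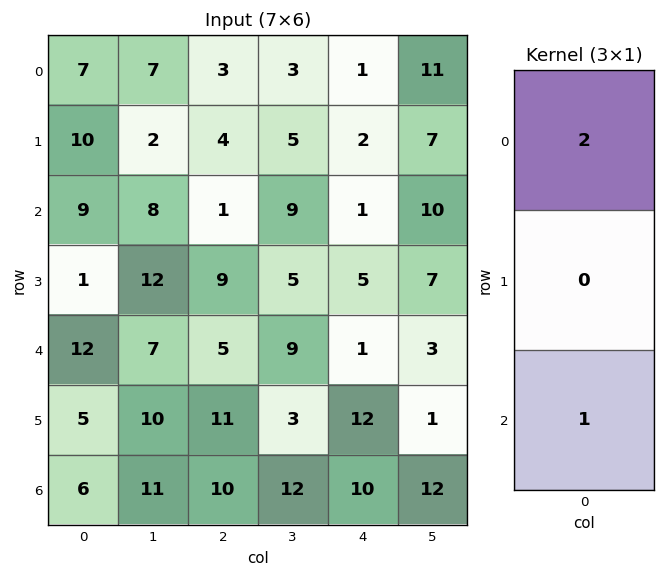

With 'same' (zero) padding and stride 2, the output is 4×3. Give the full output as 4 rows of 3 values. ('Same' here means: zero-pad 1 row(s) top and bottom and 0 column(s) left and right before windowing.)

10 4 2
21 17 9
7 29 22
10 22 24

Output[0,0]: The receptive field on the zero-padded input at this output position is [0 / 7 / 10]. Elementwise product with the kernel and sum: 0·2 + 10·1.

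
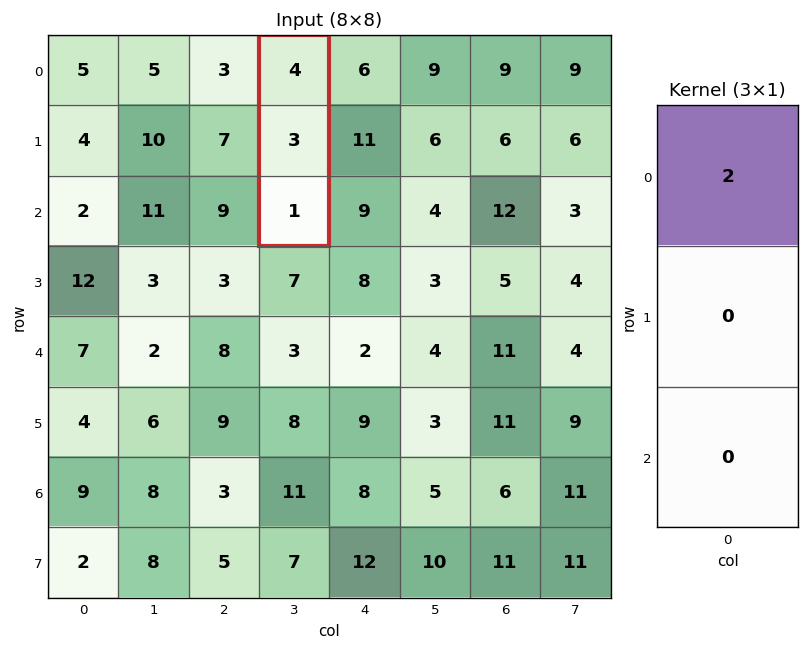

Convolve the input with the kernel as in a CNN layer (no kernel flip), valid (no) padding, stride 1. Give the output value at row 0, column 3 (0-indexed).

The receptive field on the input at this output position is [4 / 3 / 1]. Elementwise product with the kernel and sum: 4·2.

8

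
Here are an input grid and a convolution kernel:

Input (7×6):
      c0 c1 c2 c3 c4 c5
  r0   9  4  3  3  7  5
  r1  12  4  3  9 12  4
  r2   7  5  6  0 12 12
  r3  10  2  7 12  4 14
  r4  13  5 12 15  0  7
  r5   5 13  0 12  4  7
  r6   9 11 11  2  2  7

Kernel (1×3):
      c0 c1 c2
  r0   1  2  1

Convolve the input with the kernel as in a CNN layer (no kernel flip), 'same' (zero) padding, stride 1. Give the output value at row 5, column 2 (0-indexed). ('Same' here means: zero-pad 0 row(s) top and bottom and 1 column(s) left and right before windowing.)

The receptive field on the zero-padded input at this output position is [13 0 12]. Elementwise product with the kernel and sum: 13·1 + 0·2 + 12·1.

25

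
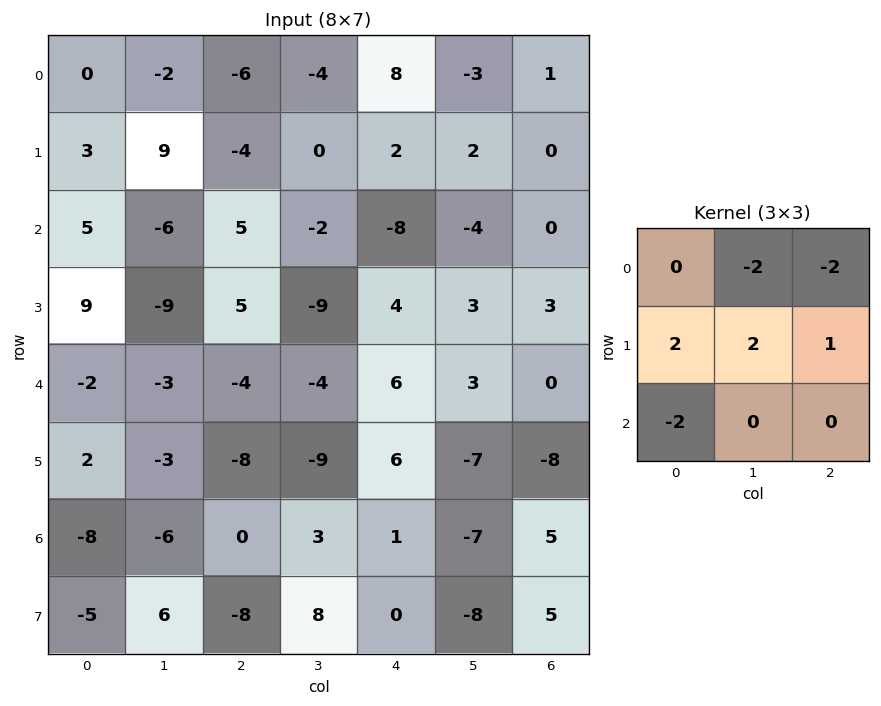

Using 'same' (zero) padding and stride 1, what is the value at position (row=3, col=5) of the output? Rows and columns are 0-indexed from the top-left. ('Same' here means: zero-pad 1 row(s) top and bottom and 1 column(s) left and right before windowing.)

The receptive field on the zero-padded input at this output position is [-8 -4 0 / 4 3 3 / 6 3 0]. Elementwise product with the kernel and sum: -4·-2 + 0·-2 + 4·2 + 3·2 + 3·1 + 6·-2.

13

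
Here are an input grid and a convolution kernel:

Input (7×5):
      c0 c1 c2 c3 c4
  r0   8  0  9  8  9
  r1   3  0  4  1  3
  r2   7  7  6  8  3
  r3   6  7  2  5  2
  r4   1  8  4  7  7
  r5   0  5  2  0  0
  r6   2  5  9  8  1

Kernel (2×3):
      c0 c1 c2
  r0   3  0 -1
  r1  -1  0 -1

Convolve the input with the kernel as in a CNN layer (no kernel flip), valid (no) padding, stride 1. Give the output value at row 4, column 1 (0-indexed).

The receptive field on the input at this output position is [8 4 7 / 5 2 0]. Elementwise product with the kernel and sum: 8·3 + 7·-1 + 5·-1 + 0·-1.

12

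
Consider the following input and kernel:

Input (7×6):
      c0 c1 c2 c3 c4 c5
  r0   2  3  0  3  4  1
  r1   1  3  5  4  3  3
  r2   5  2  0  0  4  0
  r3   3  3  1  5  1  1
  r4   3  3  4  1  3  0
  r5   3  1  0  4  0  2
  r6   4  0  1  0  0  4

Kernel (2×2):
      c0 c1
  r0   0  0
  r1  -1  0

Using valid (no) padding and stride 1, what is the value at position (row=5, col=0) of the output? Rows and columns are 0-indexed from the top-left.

-4

The receptive field on the input at this output position is [3 1 / 4 0]. Elementwise product with the kernel and sum: 4·-1.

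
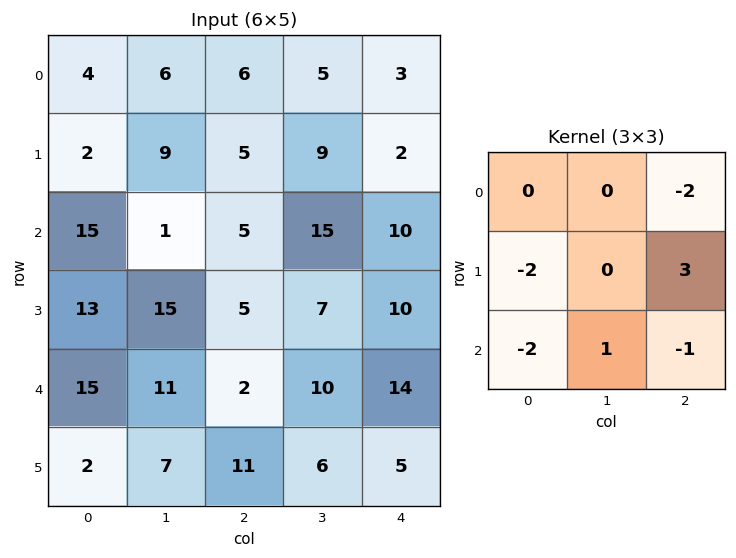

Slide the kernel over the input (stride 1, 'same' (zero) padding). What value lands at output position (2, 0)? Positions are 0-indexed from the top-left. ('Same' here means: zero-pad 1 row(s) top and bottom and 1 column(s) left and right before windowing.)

The receptive field on the zero-padded input at this output position is [0 2 9 / 0 15 1 / 0 13 15]. Elementwise product with the kernel and sum: 9·-2 + 0·-2 + 1·3 + 0·-2 + 13·1 + 15·-1.

-17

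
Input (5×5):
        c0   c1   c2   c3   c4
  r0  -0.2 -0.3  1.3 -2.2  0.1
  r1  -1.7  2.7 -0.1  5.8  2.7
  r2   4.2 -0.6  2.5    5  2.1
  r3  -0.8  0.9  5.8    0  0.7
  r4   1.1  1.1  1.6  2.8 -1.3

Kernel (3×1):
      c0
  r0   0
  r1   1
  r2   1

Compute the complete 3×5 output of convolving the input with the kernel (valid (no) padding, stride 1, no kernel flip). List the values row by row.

2.5 2.1 2.4 10.8 4.8
3.4 0.3 8.3 5 2.8
0.3 2 7.4 2.8 -0.6

Output[0,0]: The receptive field on the input at this output position is [-0.2 / -1.7 / 4.2]. Elementwise product with the kernel and sum: -1.7·1 + 4.2·1.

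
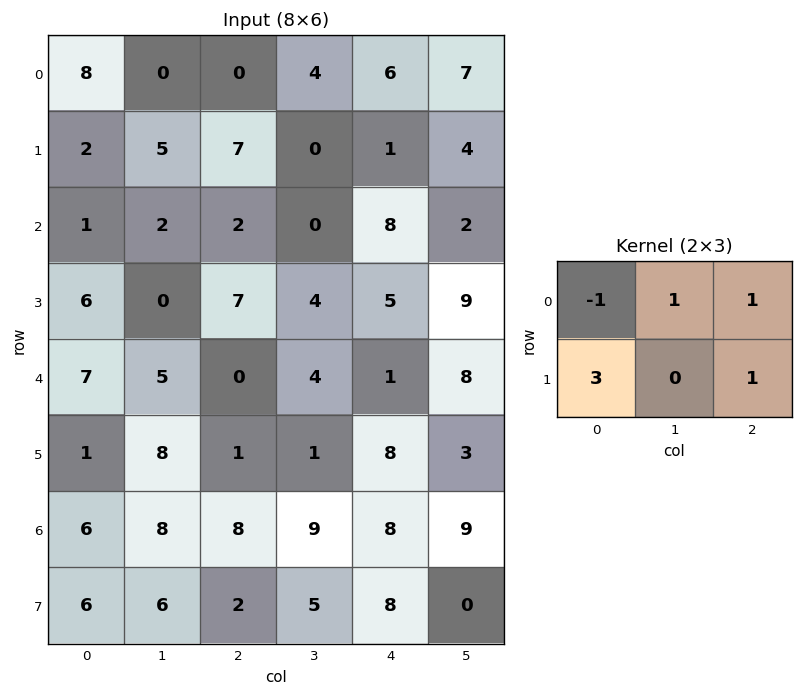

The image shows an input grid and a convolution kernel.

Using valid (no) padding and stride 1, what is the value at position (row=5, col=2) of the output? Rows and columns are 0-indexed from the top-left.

The receptive field on the input at this output position is [1 1 8 / 8 9 8]. Elementwise product with the kernel and sum: 1·-1 + 1·1 + 8·1 + 8·3 + 8·1.

40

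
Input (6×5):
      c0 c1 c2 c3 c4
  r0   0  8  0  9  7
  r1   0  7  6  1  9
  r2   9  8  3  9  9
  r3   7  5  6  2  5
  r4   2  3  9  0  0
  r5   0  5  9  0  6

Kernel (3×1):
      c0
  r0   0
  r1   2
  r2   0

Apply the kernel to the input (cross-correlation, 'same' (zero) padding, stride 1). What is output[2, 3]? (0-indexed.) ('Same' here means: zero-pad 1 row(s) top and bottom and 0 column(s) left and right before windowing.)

The receptive field on the zero-padded input at this output position is [1 / 9 / 2]. Elementwise product with the kernel and sum: 9·2.

18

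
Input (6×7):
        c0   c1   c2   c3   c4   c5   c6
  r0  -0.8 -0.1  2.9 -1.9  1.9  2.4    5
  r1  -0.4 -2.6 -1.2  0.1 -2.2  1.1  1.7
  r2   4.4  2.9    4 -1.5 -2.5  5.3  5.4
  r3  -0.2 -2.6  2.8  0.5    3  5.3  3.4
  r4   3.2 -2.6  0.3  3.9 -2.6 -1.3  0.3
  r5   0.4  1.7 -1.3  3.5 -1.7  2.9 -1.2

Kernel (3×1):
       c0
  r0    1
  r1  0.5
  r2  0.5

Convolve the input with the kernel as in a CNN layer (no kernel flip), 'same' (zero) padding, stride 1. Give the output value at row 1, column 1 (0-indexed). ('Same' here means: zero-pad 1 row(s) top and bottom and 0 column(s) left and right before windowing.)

The receptive field on the zero-padded input at this output position is [-0.1 / -2.6 / 2.9]. Elementwise product with the kernel and sum: -0.1·1 + -2.6·0.5 + 2.9·0.5.

0.05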